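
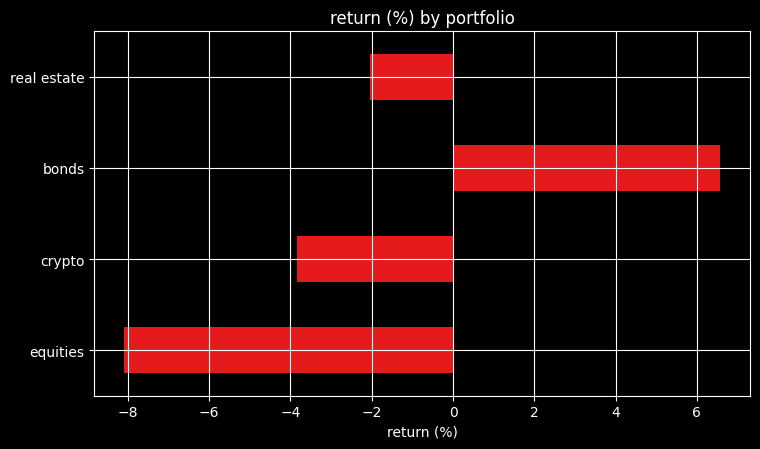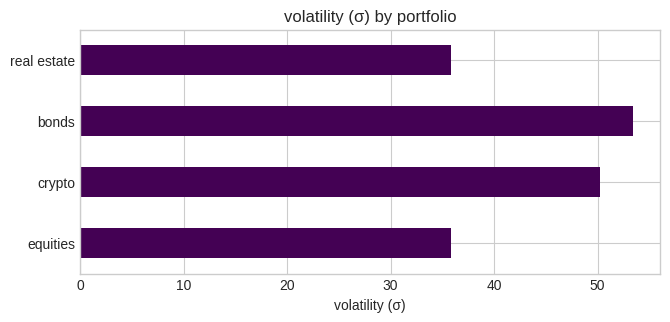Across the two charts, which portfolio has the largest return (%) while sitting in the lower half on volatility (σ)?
Chart 2 median volatility (σ) ≈ 45; below-median portfolios: equities, real estate. Among those, real estate has the highest return (%) (≈ -2).

real estate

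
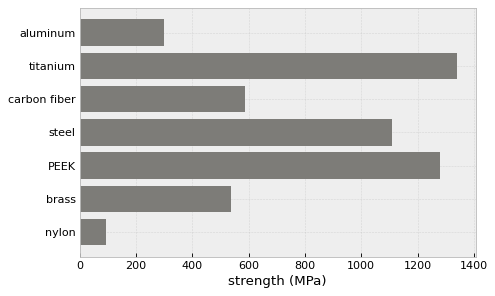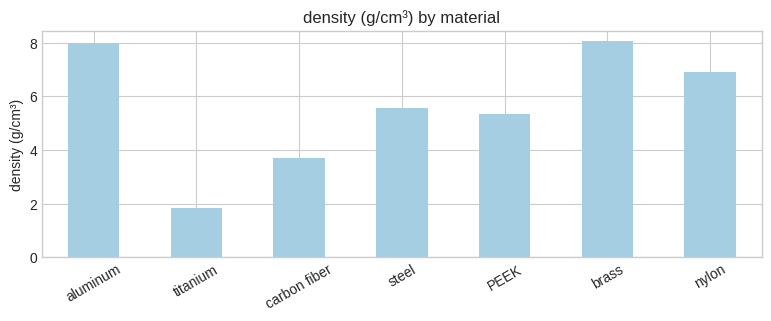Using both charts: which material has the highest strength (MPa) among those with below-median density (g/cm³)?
titanium

Chart 2 median density (g/cm³) ≈ 6; below-median materials: titanium, carbon fiber, PEEK. Among those, titanium has the highest strength (MPa) (≈ 1400).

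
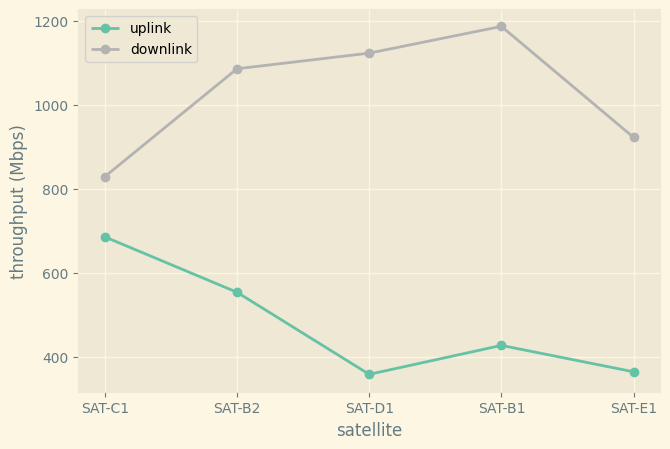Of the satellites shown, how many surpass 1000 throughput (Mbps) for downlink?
3

Above 1000: SAT-B2, SAT-D1, SAT-B1.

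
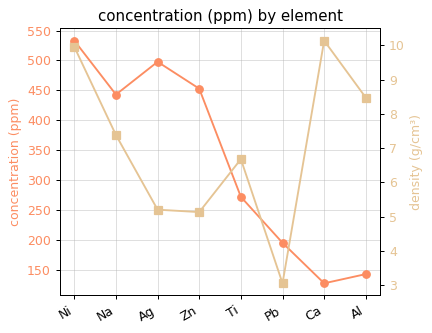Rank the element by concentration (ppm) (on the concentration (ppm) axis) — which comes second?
Ag

Top 3 (on the concentration (ppm) axis): Ni ≈ 550, Ag ≈ 500, Zn ≈ 450.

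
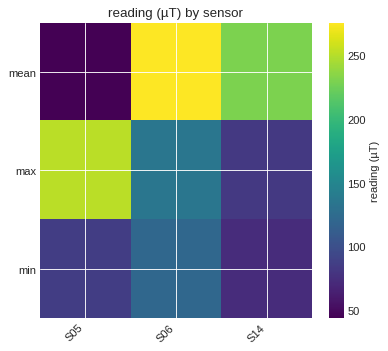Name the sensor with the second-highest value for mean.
Top 3 for mean: S06 ≈ 280, S14 ≈ 220, S05 ≈ 40.

S14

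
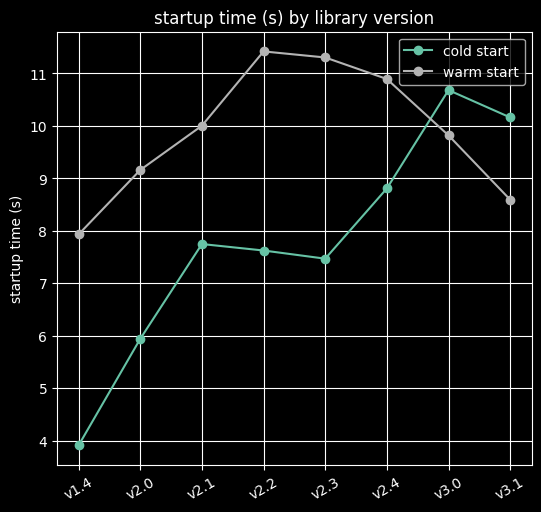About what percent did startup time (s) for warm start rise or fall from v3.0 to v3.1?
v3.0 ≈ 10, v3.1 ≈ 9; (9 − 10) / 10 ≈ -10%.

≈ -10%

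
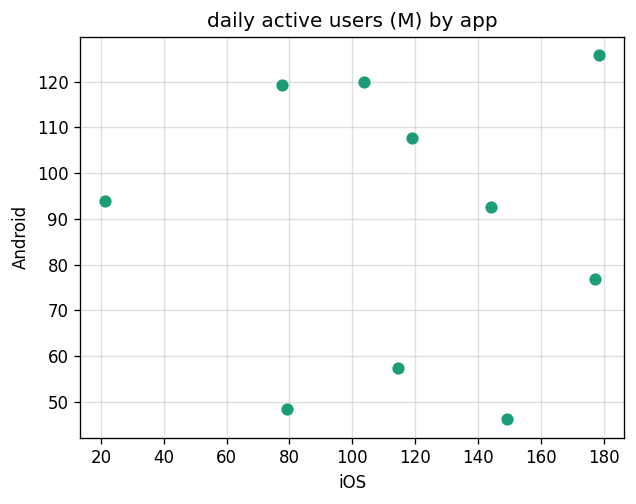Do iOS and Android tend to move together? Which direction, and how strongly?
Points are roughly uncorrelated; weak (|r| ≈ 0.0).

no clear correlation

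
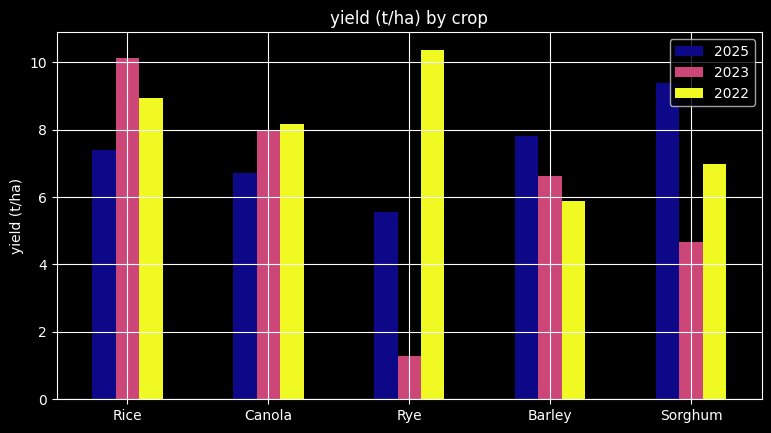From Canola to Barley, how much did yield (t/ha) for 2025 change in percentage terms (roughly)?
≈ +14.3%

Canola ≈ 7, Barley ≈ 8; (8 − 7) / 7 ≈ +14.3%.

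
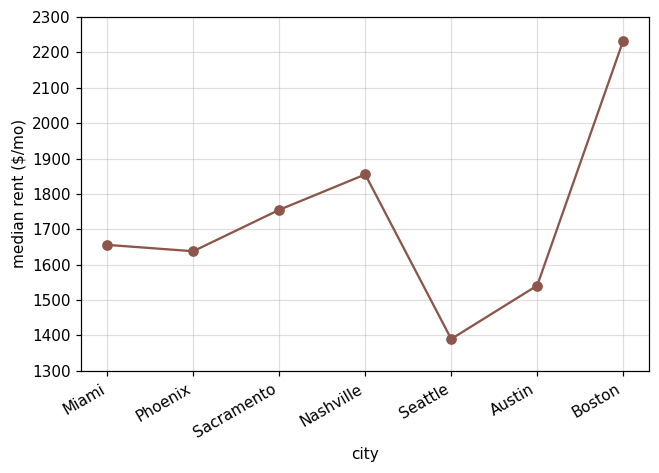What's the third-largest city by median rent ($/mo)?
Top 4: Boston ≈ 2200, Nashville ≈ 1900, Sacramento ≈ 1800, Miami ≈ 1700.

Sacramento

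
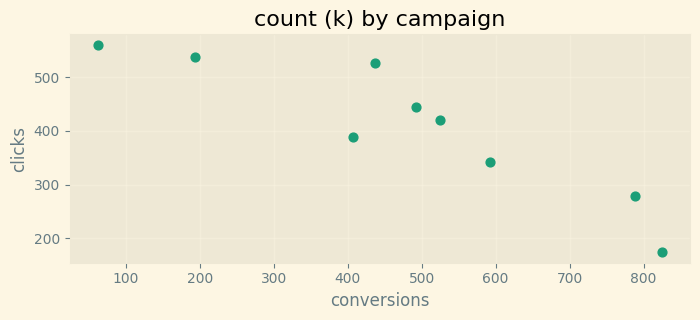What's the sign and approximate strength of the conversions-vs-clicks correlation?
negative, strong

Points are negatively correlated; strong (|r| ≈ 0.9).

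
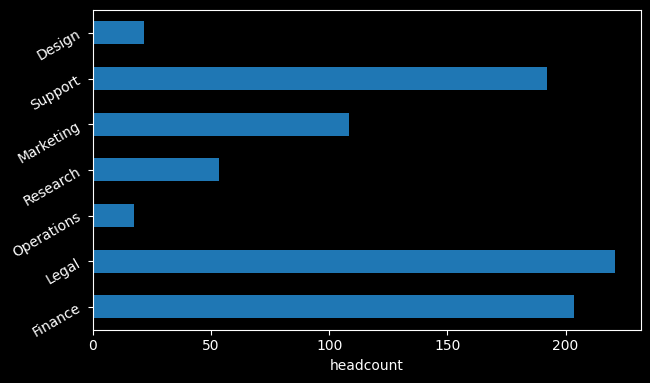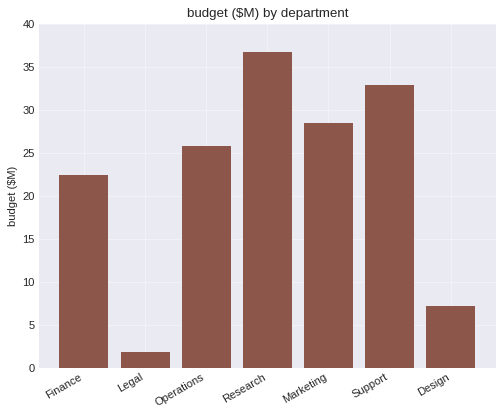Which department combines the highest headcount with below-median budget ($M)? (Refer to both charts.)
Legal

Chart 2 median budget ($M) ≈ 25; below-median departments: Finance, Legal, Design. Among those, Legal has the highest headcount (≈ 225).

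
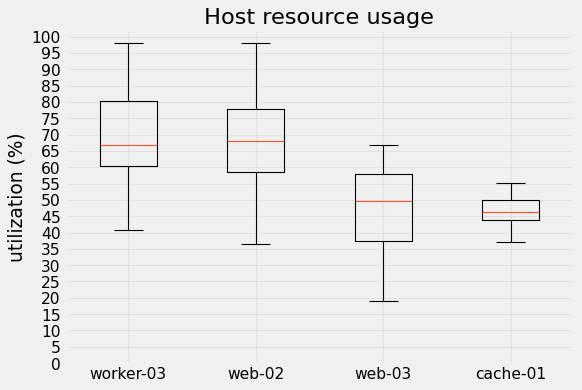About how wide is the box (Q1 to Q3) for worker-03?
≈ 20

Q3 ≈ 80, Q1 ≈ 60; IQR ≈ 20.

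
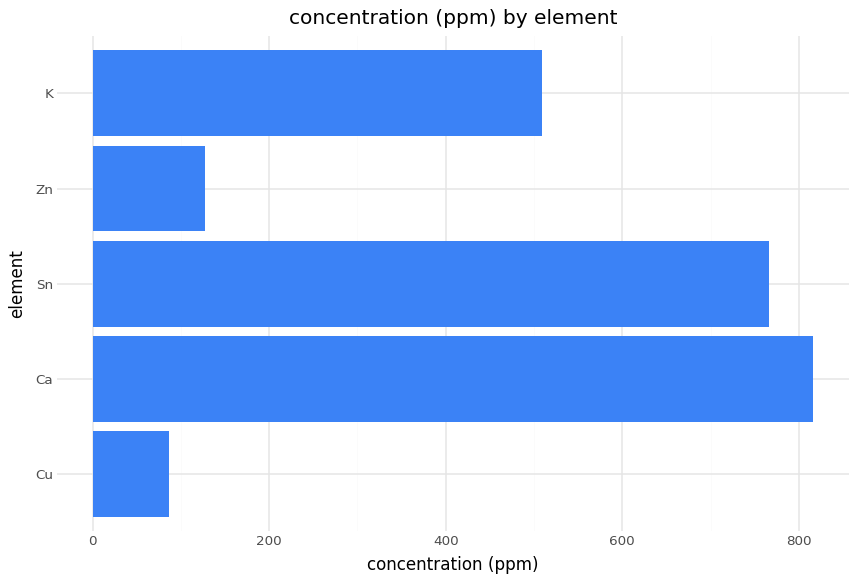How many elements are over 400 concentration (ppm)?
Above 400: Ca, Sn, K.

3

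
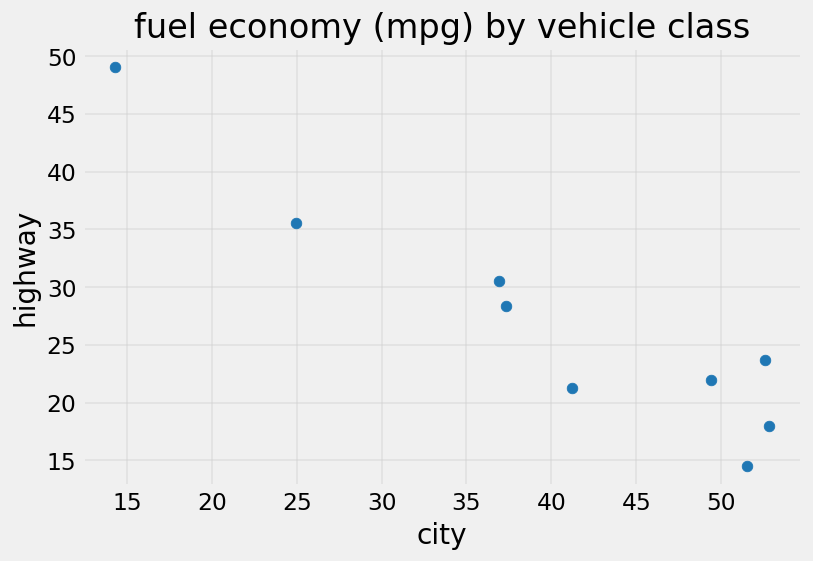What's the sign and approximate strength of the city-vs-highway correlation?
negative, strong

Points are negatively correlated; strong (|r| ≈ 0.9).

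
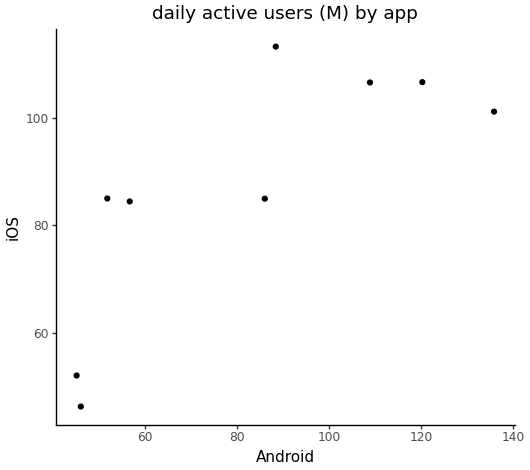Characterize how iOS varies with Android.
positive, strong

Points are positively correlated; strong (|r| ≈ 0.8).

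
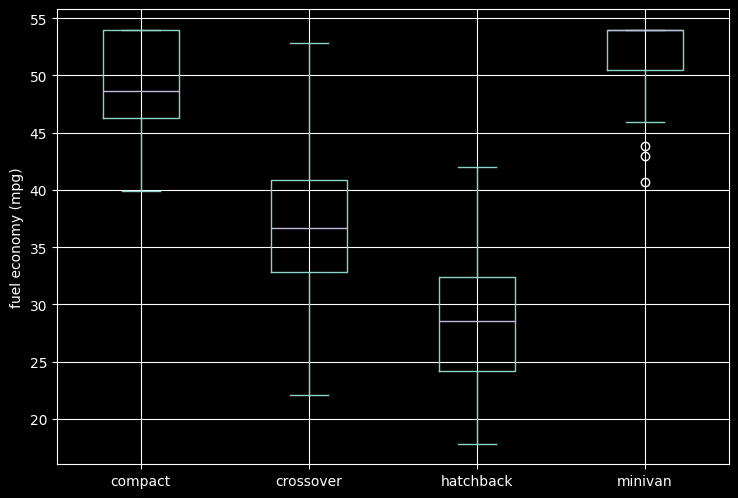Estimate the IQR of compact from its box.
≈ 8

Q3 ≈ 54, Q1 ≈ 46; IQR ≈ 8.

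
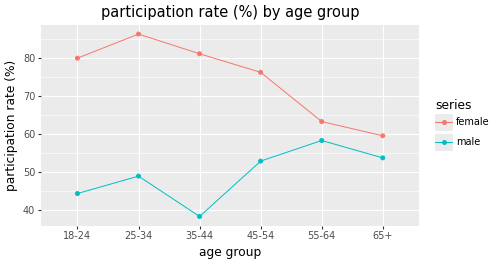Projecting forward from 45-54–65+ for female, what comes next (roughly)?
Last three: 75, 65, 60 → slope ≈ -7.5/step → next ≈ 52.5.

≈ 52.5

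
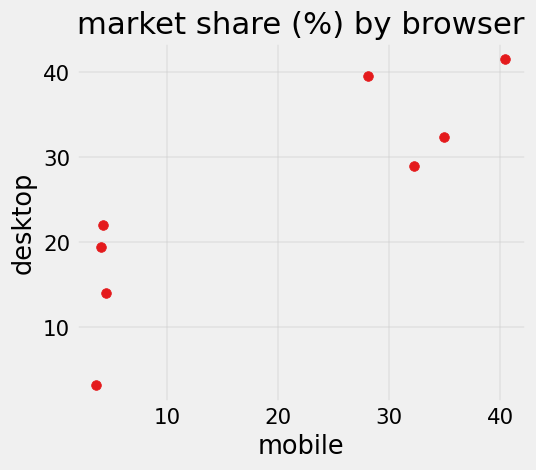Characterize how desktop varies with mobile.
Points are positively correlated; strong (|r| ≈ 0.9).

positive, strong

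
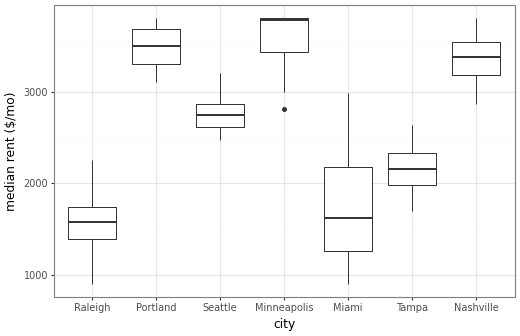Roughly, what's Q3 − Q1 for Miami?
≈ 1000

Q3 ≈ 2200, Q1 ≈ 1200; IQR ≈ 1000.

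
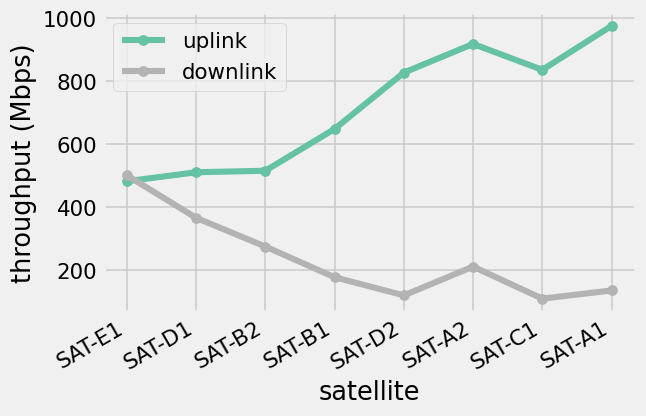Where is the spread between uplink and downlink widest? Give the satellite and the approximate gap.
SAT-A1: uplink ≈ 1000, downlink ≈ 100 → gap ≈ 900. Next-largest (SAT-C1) is only ≈ 700.

SAT-A1, ≈ 900 Mbps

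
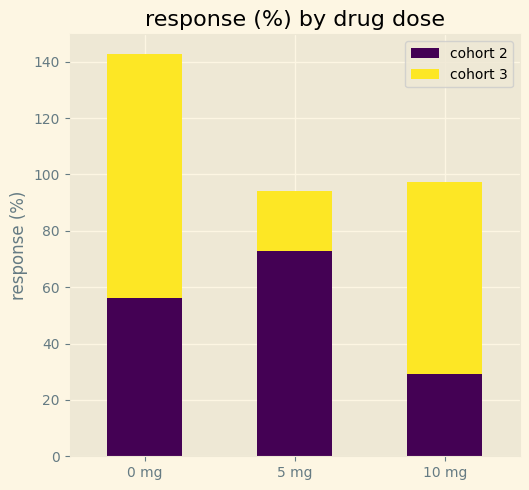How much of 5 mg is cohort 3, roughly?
≈ 20

cohort 3 top ≈ 100, bottom ≈ 80; segment ≈ 20.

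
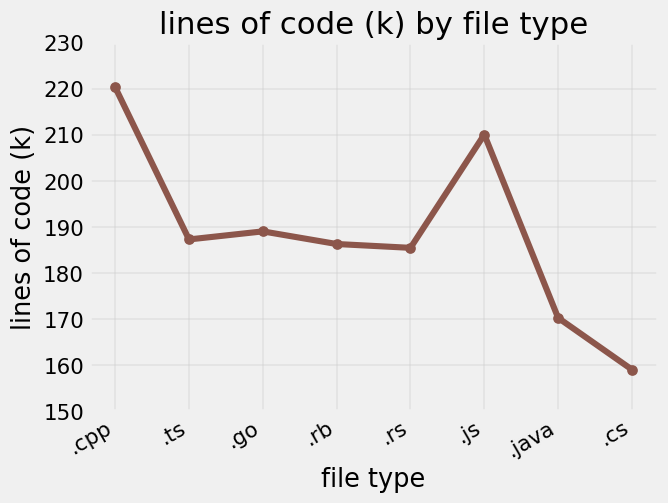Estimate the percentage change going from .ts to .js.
.ts ≈ 190, .js ≈ 210; (210 − 190) / 190 ≈ +10.5%.

≈ +10.5%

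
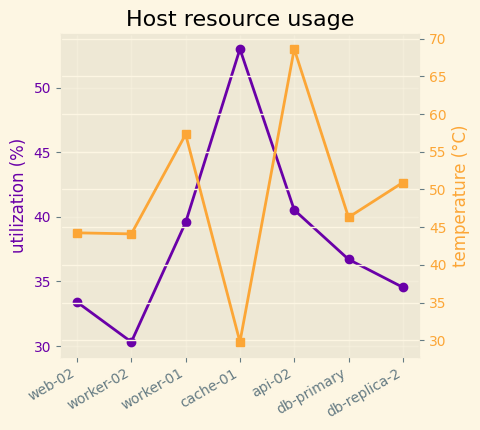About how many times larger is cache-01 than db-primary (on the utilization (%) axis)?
cache-01 ≈ 52, db-primary ≈ 36; 52/36 ≈ 1.44.

≈ 1.44×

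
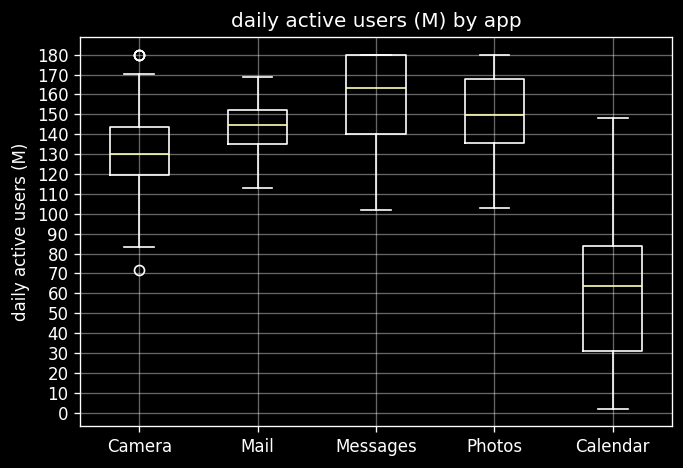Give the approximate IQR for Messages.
Q3 ≈ 180, Q1 ≈ 140; IQR ≈ 40.

≈ 40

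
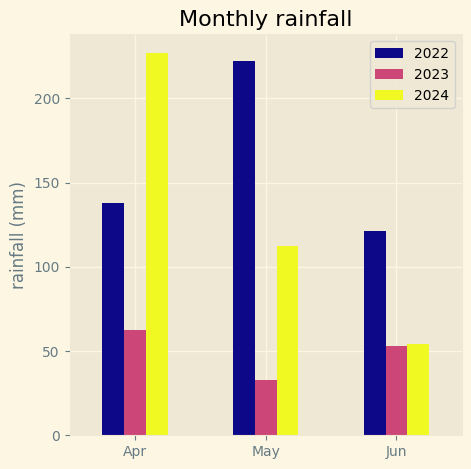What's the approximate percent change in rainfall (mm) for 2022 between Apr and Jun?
≈ -14.3%

Apr ≈ 140, Jun ≈ 120; (120 − 140) / 140 ≈ -14.3%.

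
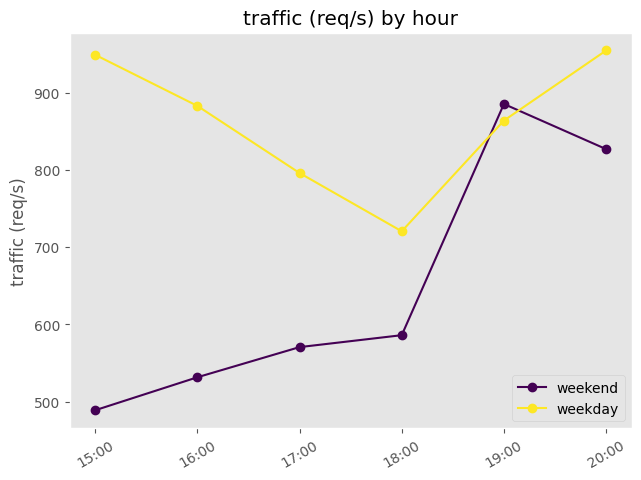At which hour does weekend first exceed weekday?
19:00

18:00: weekend ≈ 600 vs weekday ≈ 700 (not yet); 19:00: weekend ≈ 900 vs weekday ≈ 850 (first crossover).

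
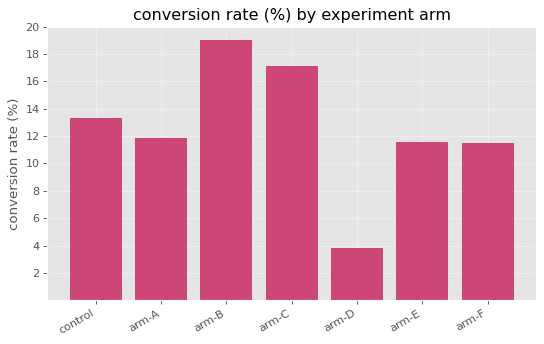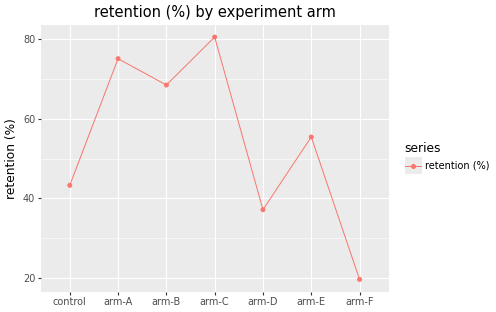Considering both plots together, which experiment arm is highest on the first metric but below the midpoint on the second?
Chart 2 median retention (%) ≈ 60; below-median experiment arms: control, arm-D, arm-F. Among those, control has the highest conversion rate (%) (≈ 14).

control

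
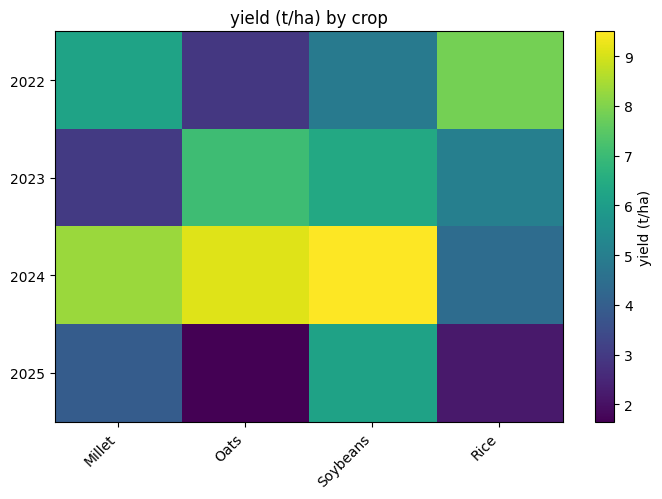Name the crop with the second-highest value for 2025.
Top 3 for 2025: Soybeans ≈ 6, Millet ≈ 4, Rice ≈ 2.

Millet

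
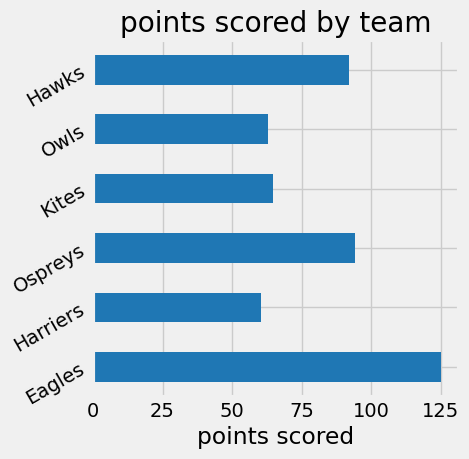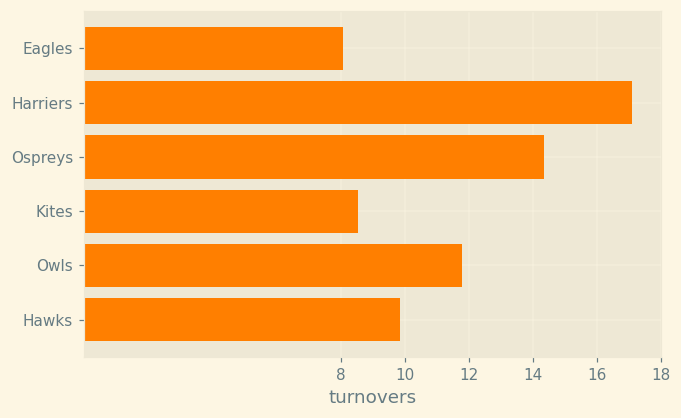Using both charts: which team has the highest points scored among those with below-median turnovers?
Eagles

Chart 2 median turnovers ≈ 10; below-median teams: Eagles, Kites, Hawks. Among those, Eagles has the highest points scored (≈ 120).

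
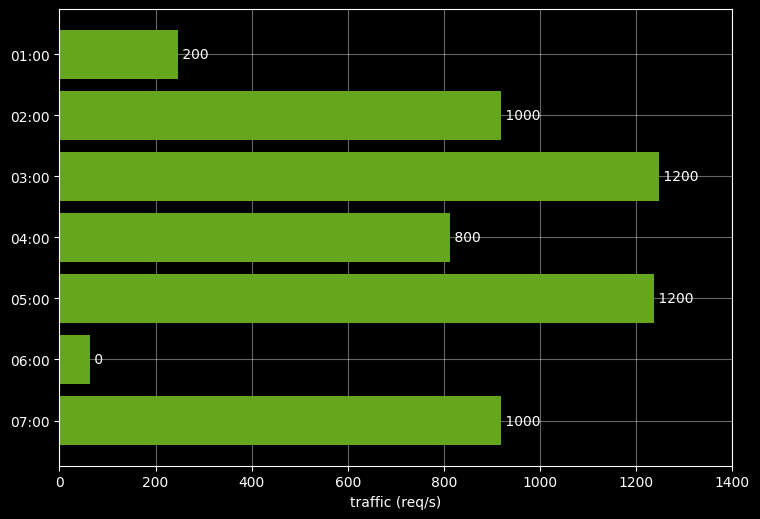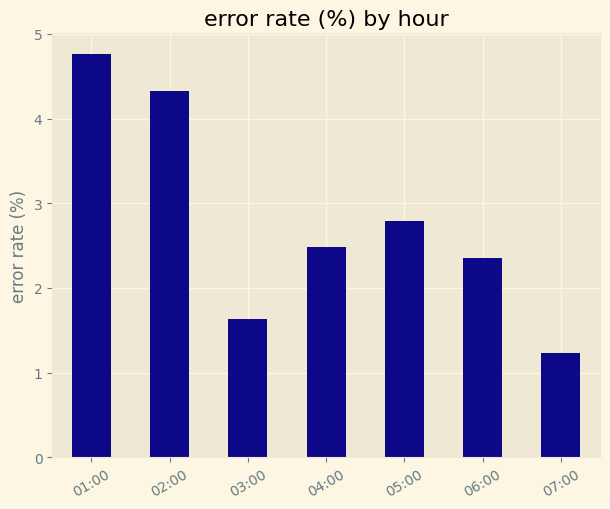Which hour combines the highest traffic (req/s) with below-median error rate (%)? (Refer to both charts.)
Chart 2 median error rate (%) ≈ 2.5; below-median hours: 03:00, 06:00, 07:00. Among those, 03:00 has the highest traffic (req/s) (≈ 1200).

03:00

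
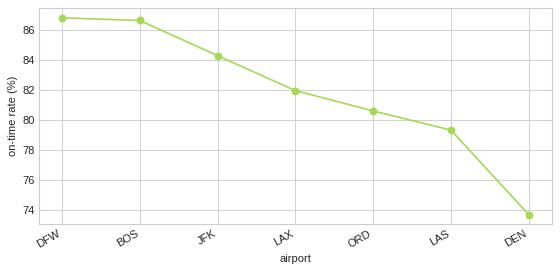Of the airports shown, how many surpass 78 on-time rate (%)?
6

Above 78: DFW, BOS, JFK, LAX, ORD, LAS.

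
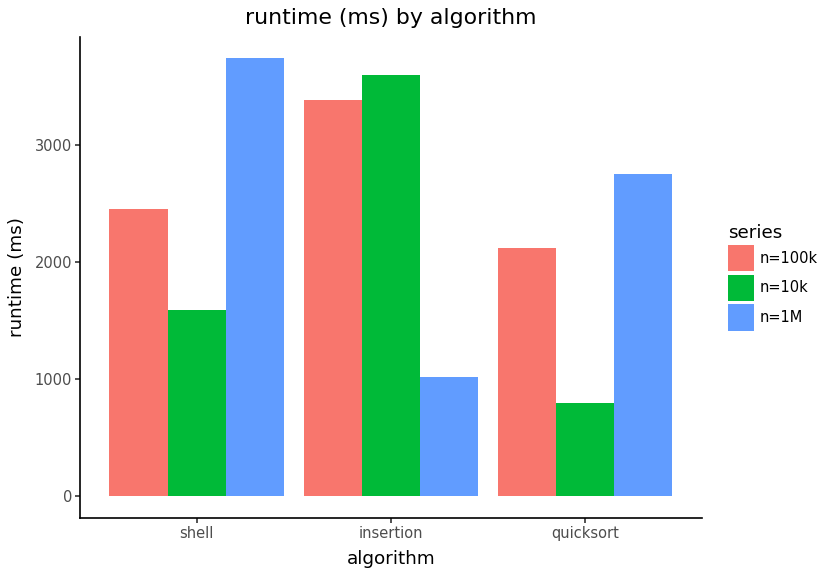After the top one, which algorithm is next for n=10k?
Top 3 for n=10k: insertion ≈ 3500, shell ≈ 1500, quicksort ≈ 1000.

shell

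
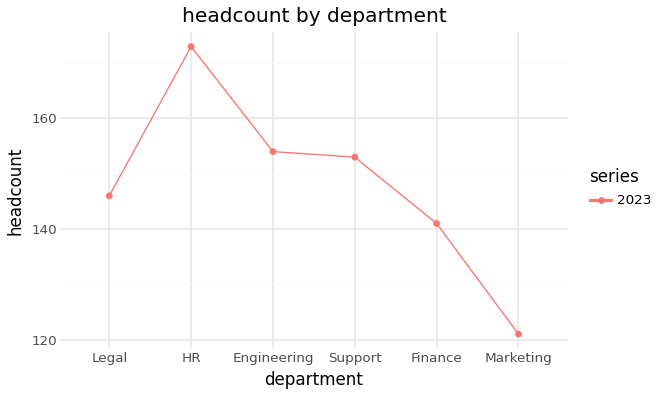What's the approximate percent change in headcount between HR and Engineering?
HR ≈ 175, Engineering ≈ 155; (155 − 175) / 175 ≈ -11.4%.

≈ -11.4%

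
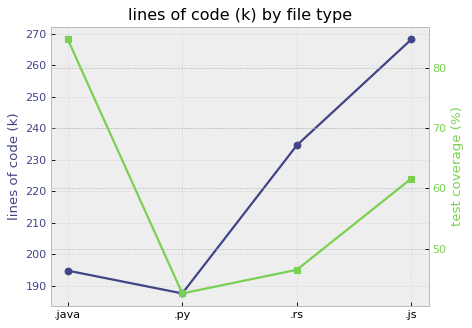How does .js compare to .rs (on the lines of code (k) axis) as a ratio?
≈ 1.17×

.js ≈ 270, .rs ≈ 230; 270/230 ≈ 1.17.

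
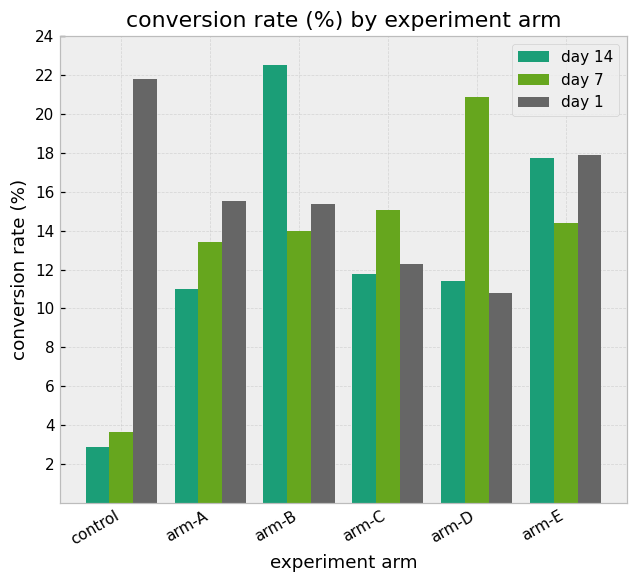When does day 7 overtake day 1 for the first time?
arm-B: day 7 ≈ 14 vs day 1 ≈ 16 (not yet); arm-C: day 7 ≈ 16 vs day 1 ≈ 12 (first crossover).

arm-C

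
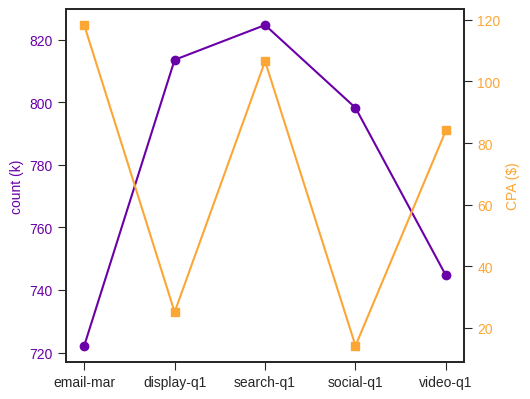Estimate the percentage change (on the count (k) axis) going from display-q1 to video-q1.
display-q1 ≈ 810, video-q1 ≈ 740; (740 − 810) / 810 ≈ -8.6%.

≈ -8.6%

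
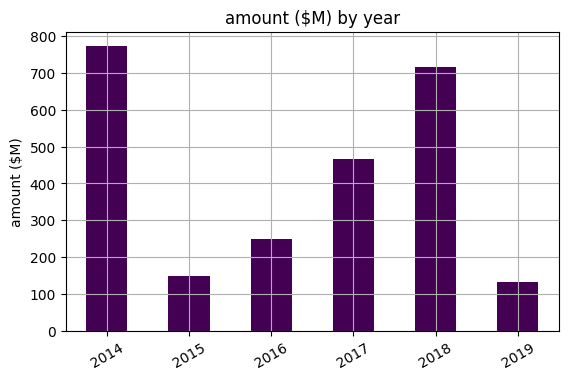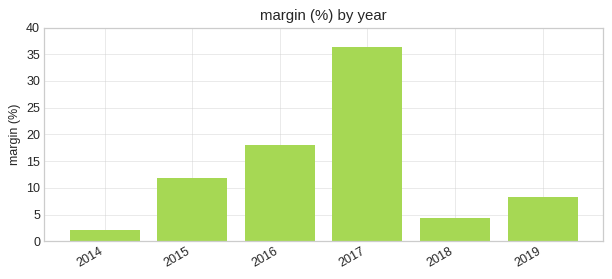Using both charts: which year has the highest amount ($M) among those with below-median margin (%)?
2014

Chart 2 median margin (%) ≈ 10; below-median years: 2014, 2018, 2019. Among those, 2014 has the highest amount ($M) (≈ 800).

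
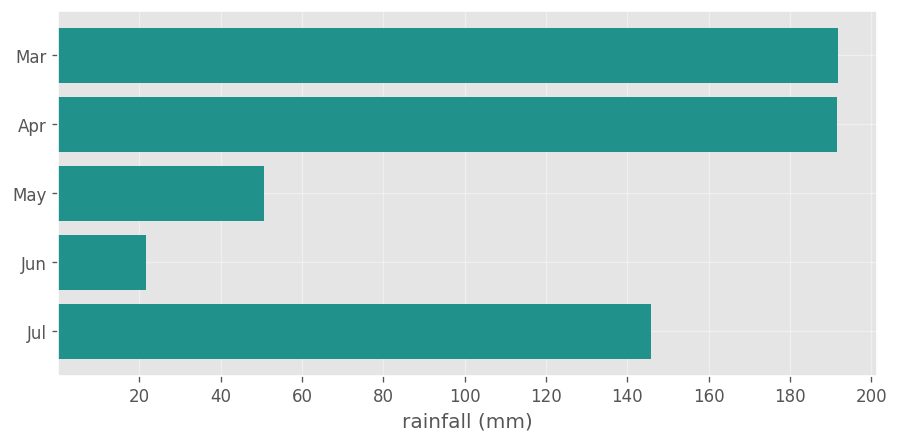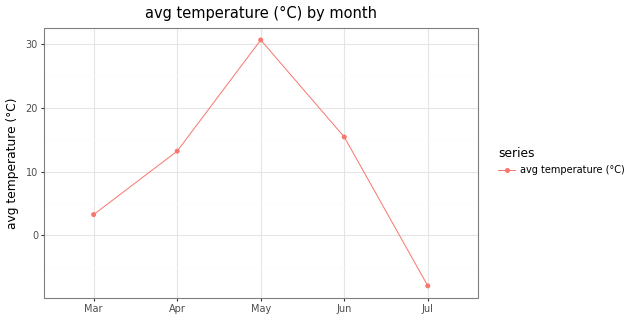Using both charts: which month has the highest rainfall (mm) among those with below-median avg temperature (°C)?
Mar

Chart 2 median avg temperature (°C) ≈ 15; below-median months: Mar, Jul. Among those, Mar has the highest rainfall (mm) (≈ 200).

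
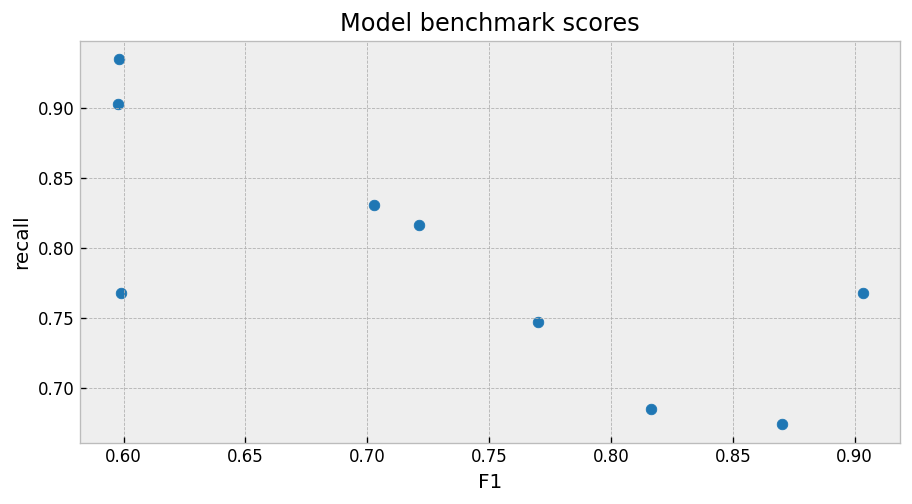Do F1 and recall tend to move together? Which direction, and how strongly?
negative, strong

Points are negatively correlated; strong (|r| ≈ 0.8).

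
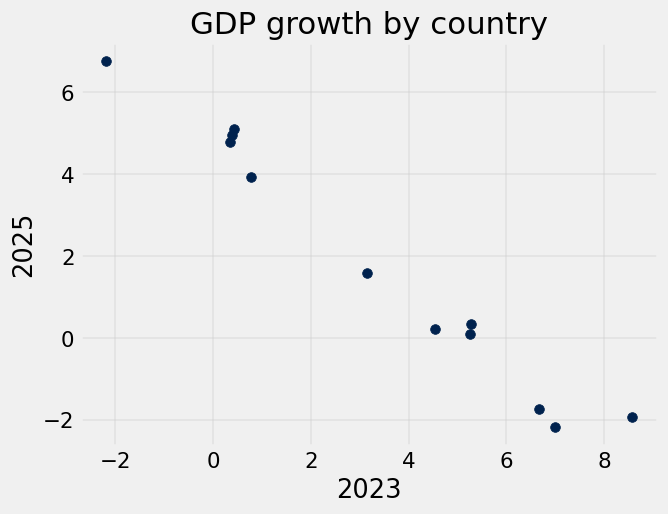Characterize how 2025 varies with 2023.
Points are negatively correlated; strong (|r| ≈ 1.0).

negative, strong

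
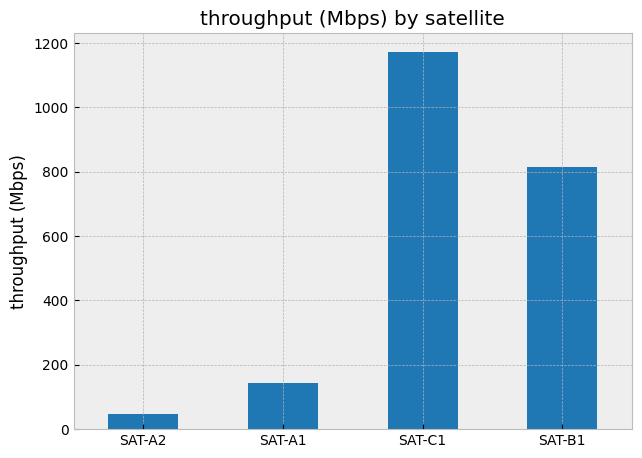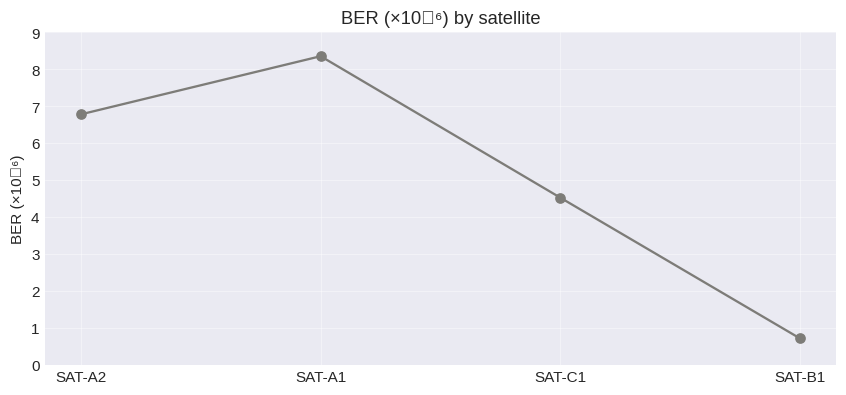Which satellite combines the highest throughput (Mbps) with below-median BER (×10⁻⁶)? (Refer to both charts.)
SAT-C1

Chart 2 median BER (×10⁻⁶) ≈ 6; below-median satellites: SAT-C1, SAT-B1. Among those, SAT-C1 has the highest throughput (Mbps) (≈ 1200).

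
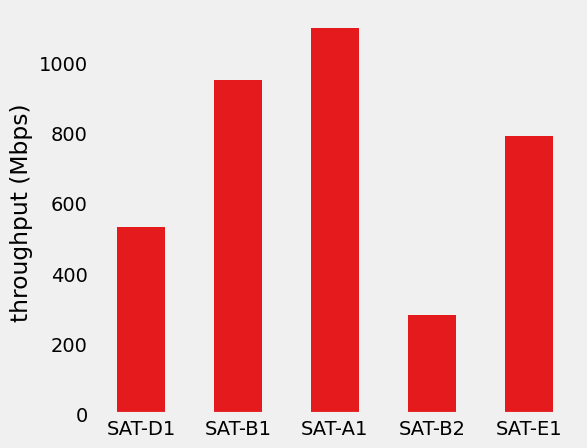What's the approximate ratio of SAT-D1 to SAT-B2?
≈ 1.67×

SAT-D1 ≈ 500, SAT-B2 ≈ 300; 500/300 ≈ 1.67.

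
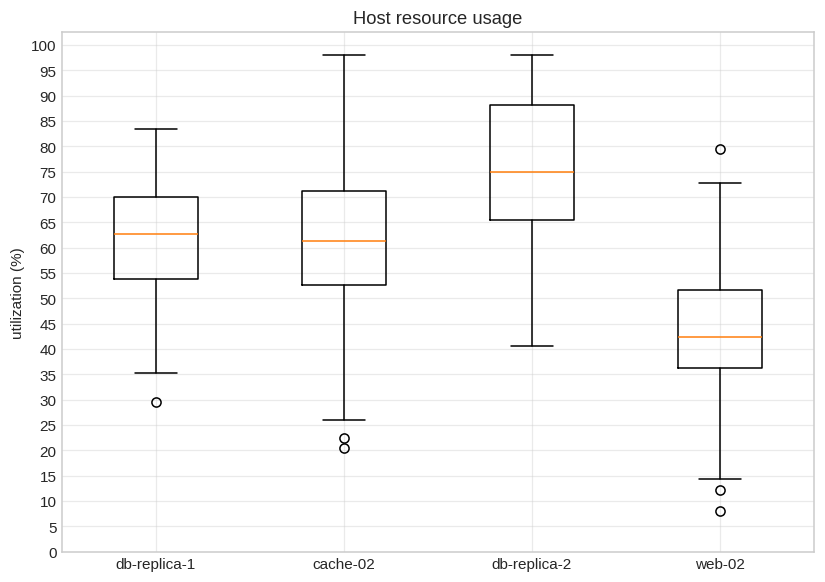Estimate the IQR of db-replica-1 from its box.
Q3 ≈ 70, Q1 ≈ 55; IQR ≈ 15.

≈ 15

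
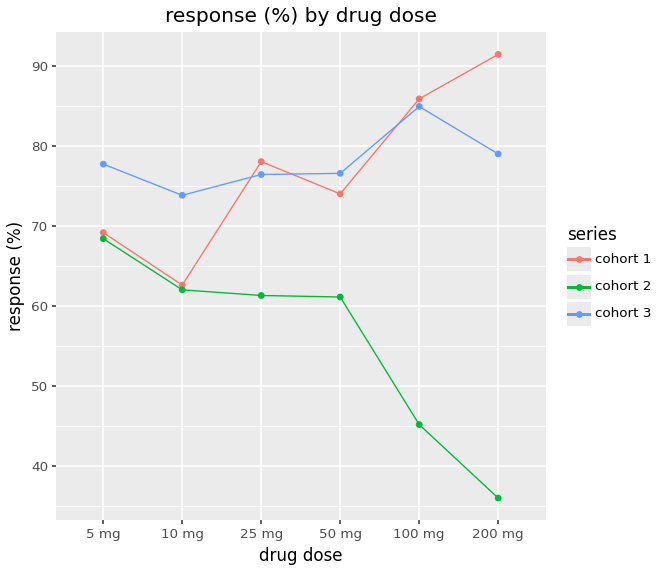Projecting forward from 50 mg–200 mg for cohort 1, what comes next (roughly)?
≈ 97.5

Last three: 75, 85, 90 → slope ≈ 7.5/step → next ≈ 97.5.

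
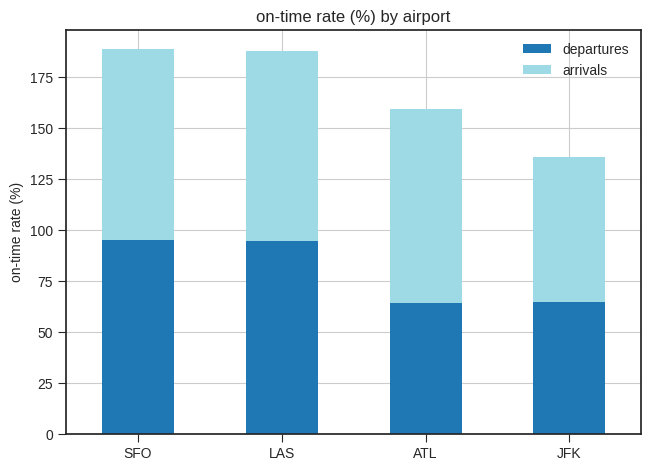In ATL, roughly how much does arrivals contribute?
arrivals top ≈ 160, bottom ≈ 60; segment ≈ 100.

≈ 100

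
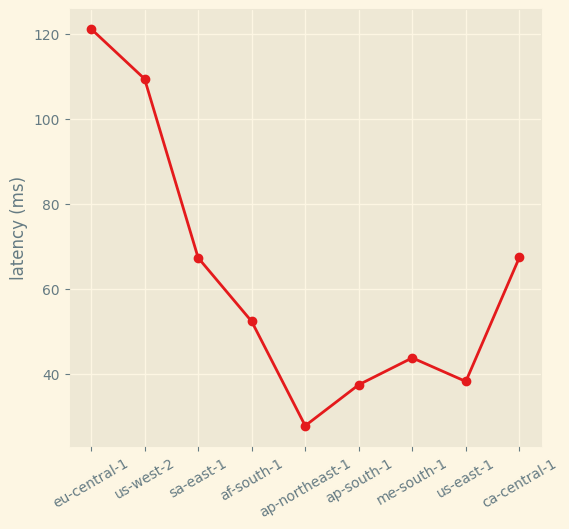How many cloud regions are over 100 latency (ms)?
Above 100: eu-central-1, us-west-2.

2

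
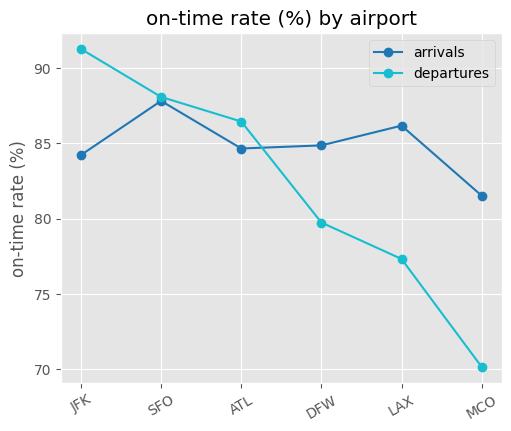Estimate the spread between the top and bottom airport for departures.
Max JFK ≈ 92, min MCO ≈ 70; range ≈ 22.

≈ 22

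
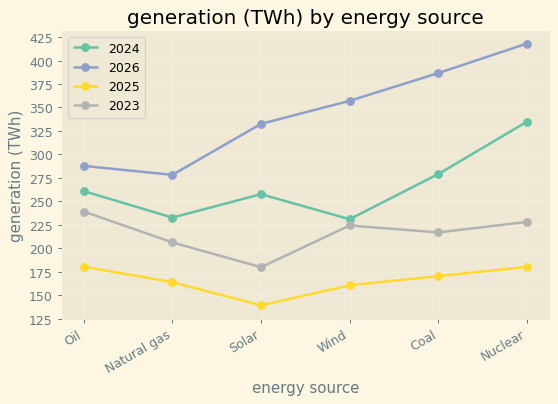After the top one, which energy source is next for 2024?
Coal

Top 3 for 2024: Nuclear ≈ 325, Coal ≈ 275, Oil ≈ 250.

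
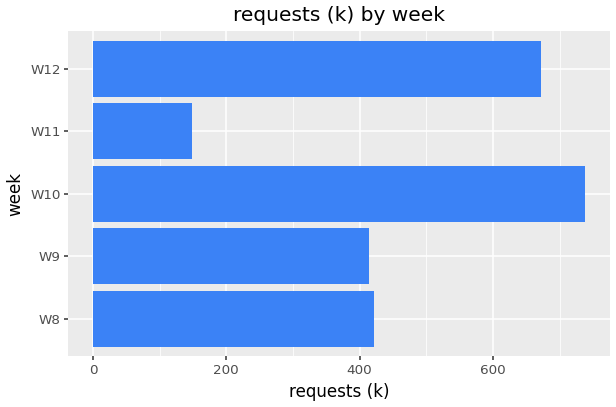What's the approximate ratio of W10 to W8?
W10 ≈ 700, W8 ≈ 400; 700/400 ≈ 1.75.

≈ 1.75×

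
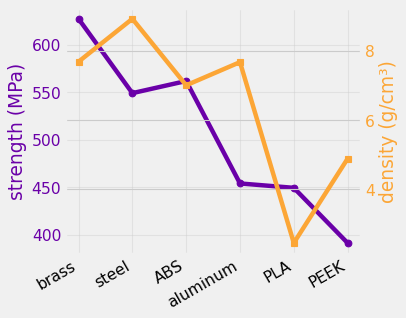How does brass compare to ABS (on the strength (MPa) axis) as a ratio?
brass ≈ 620, ABS ≈ 560; 620/560 ≈ 1.11.

≈ 1.11×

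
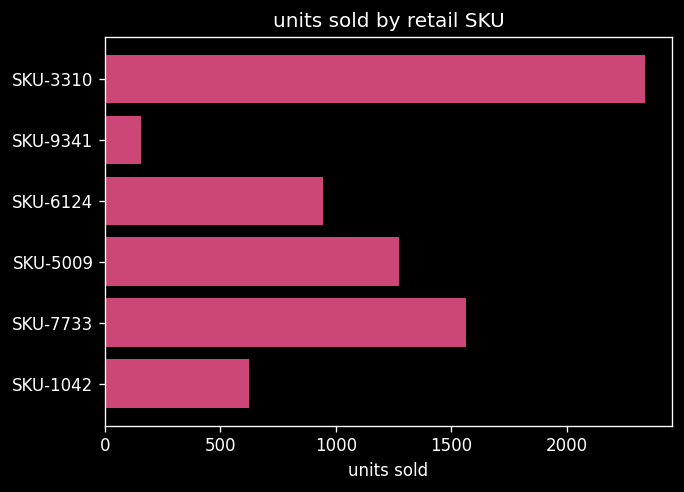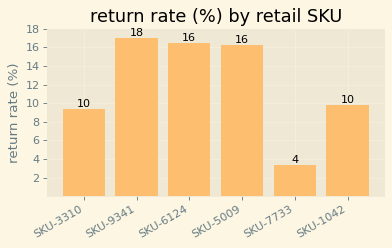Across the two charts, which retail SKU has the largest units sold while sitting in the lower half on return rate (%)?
SKU-3310

Chart 2 median return rate (%) ≈ 14; below-median retail SKUs: SKU-3310, SKU-7733, SKU-1042. Among those, SKU-3310 has the highest units sold (≈ 2500).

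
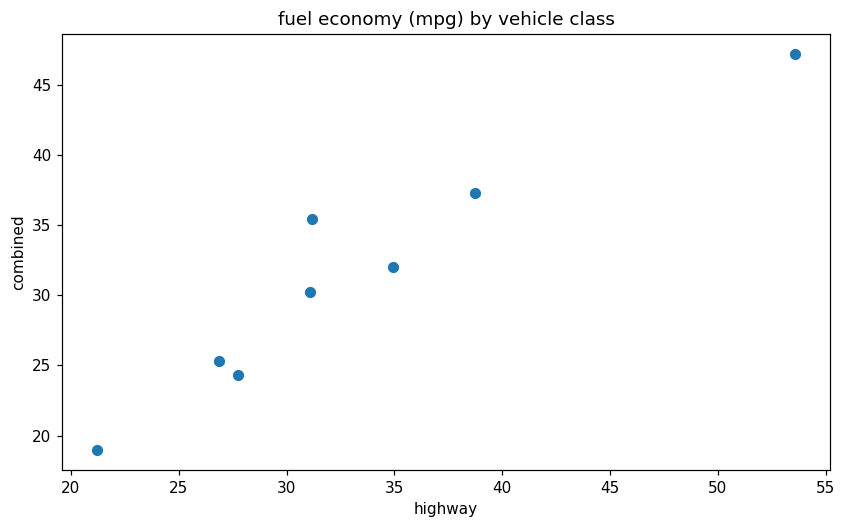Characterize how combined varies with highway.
positive, strong

Points are positively correlated; strong (|r| ≈ 1.0).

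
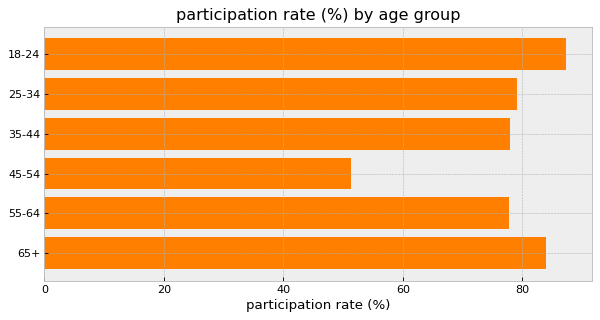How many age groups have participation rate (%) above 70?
5

Above 70: 18-24, 25-34, 35-44, 55-64, 65+.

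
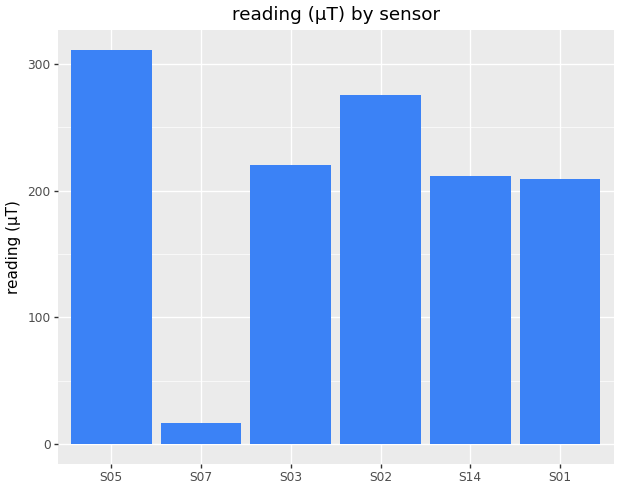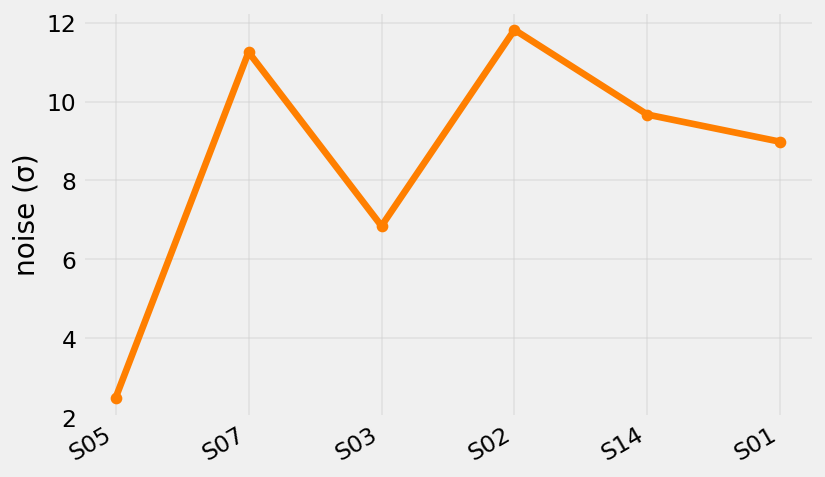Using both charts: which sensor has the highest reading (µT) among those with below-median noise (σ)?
Chart 2 median noise (σ) ≈ 10; below-median sensors: S05, S03, S01. Among those, S05 has the highest reading (µT) (≈ 300).

S05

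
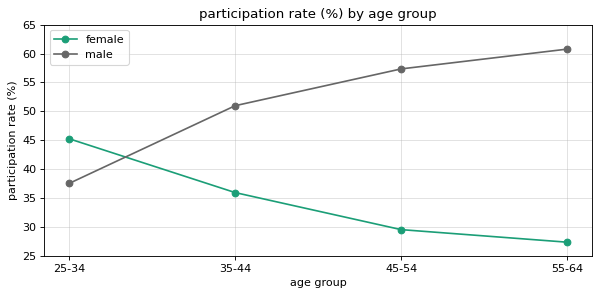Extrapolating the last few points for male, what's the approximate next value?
≈ 65

Last three: 50, 55, 60 → slope ≈ 5/step → next ≈ 65.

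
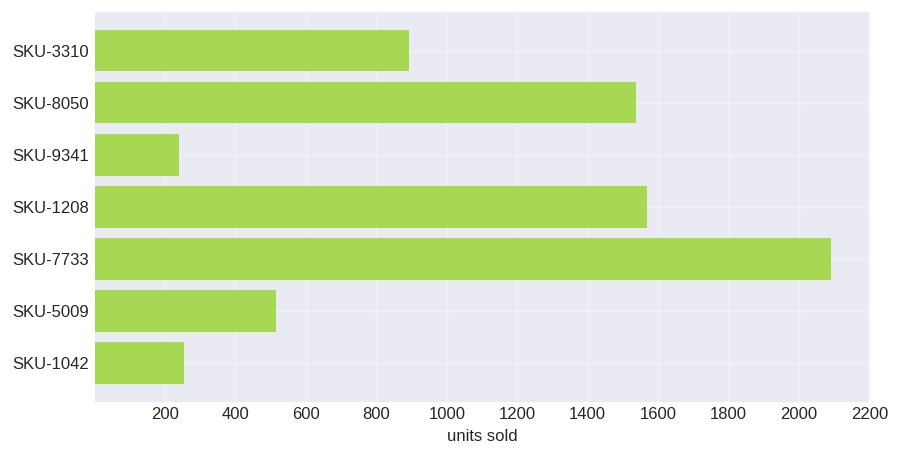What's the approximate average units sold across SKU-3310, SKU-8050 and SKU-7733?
(800 + 1600 + 2000) / 3 ≈ 1467.

≈ 1467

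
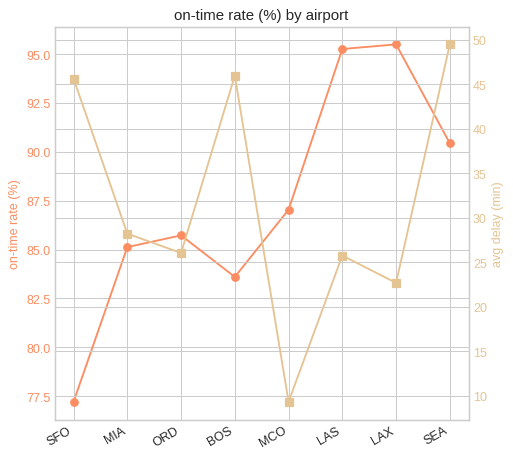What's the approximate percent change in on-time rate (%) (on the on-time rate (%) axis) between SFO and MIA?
≈ +10.3%

SFO ≈ 78, MIA ≈ 86; (86 − 78) / 78 ≈ +10.3%.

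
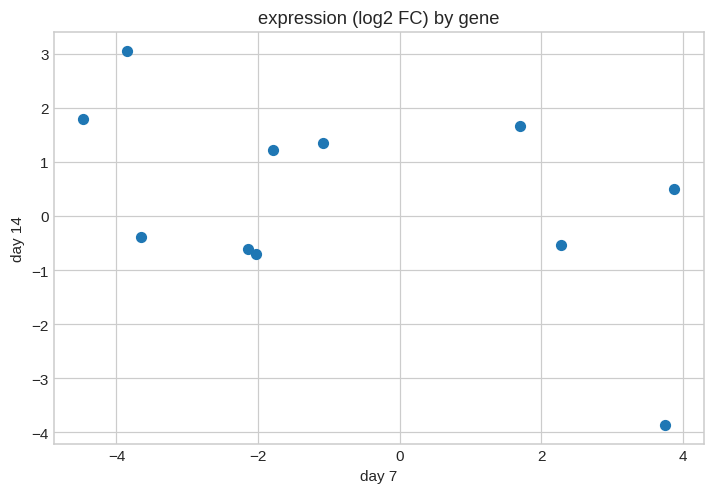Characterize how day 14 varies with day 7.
Points are negatively correlated; moderate (|r| ≈ 0.5).

negative, moderate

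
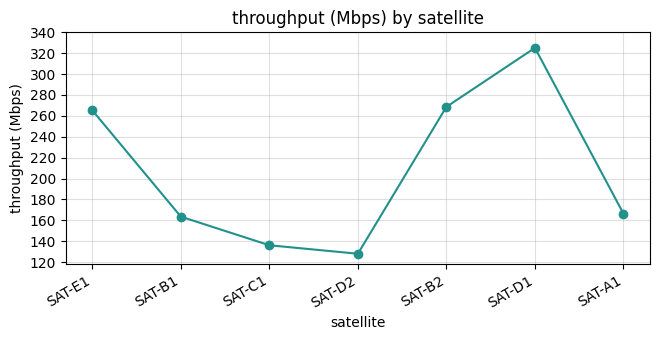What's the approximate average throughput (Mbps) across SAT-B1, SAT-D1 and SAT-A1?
≈ 213

(160 + 320 + 160) / 3 ≈ 213.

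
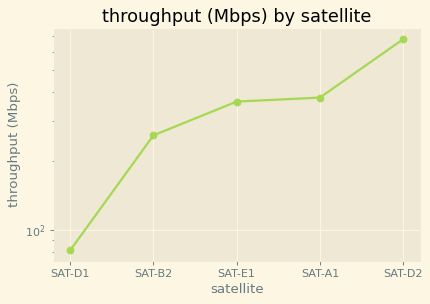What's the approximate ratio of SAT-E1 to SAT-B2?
SAT-E1 ≈ 350, SAT-B2 ≈ 250; 350/250 ≈ 1.4.

≈ 1.4×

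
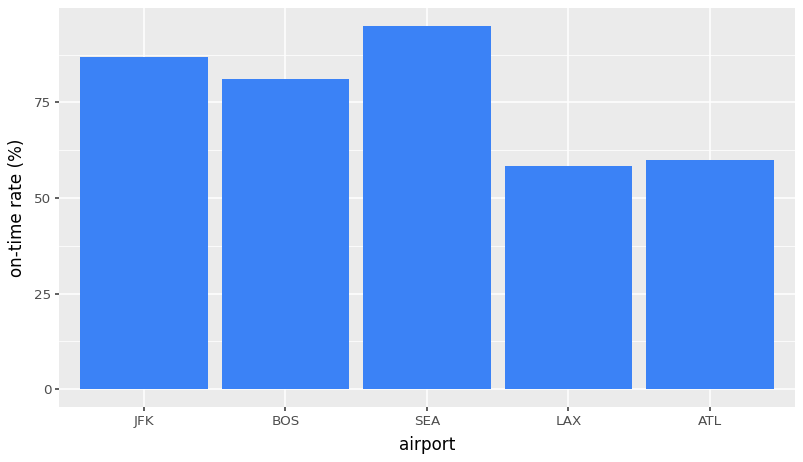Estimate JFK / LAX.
≈ 1.5×

JFK ≈ 90, LAX ≈ 60; 90/60 ≈ 1.5.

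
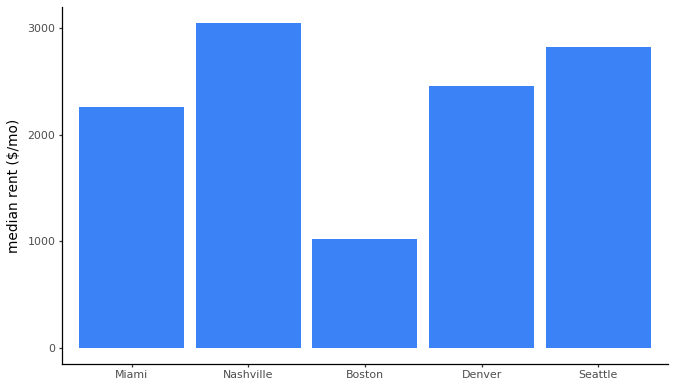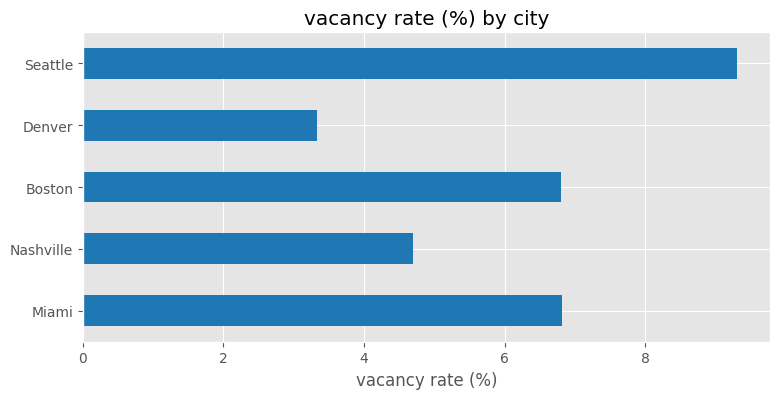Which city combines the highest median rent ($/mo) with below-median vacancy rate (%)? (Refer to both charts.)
Nashville

Chart 2 median vacancy rate (%) ≈ 7; below-median cities: Nashville, Denver. Among those, Nashville has the highest median rent ($/mo) (≈ 3000).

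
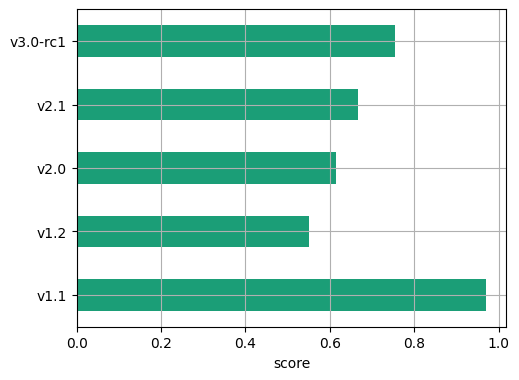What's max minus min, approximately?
Max v1.1 ≈ 1.0, min v1.2 ≈ 0.6; range ≈ 0.4.

≈ 0.4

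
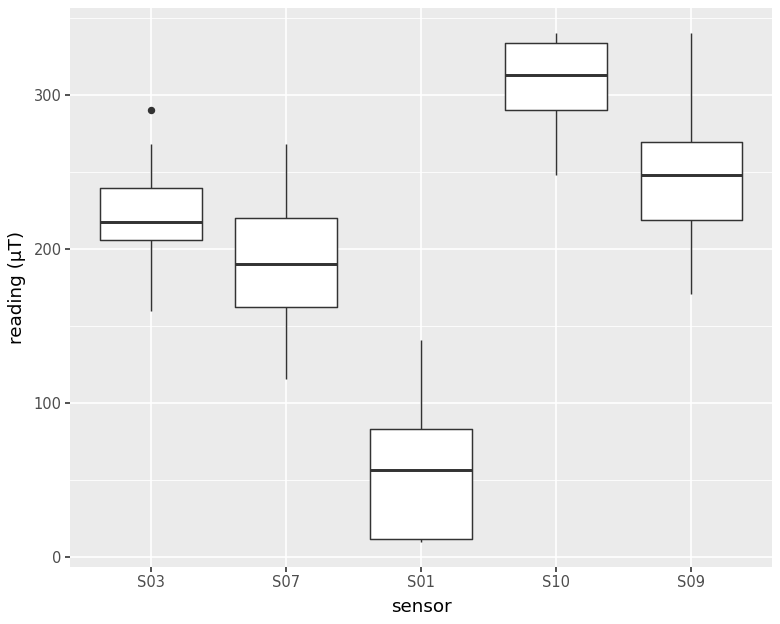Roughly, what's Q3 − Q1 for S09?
≈ 50

Q3 ≈ 275, Q1 ≈ 225; IQR ≈ 50.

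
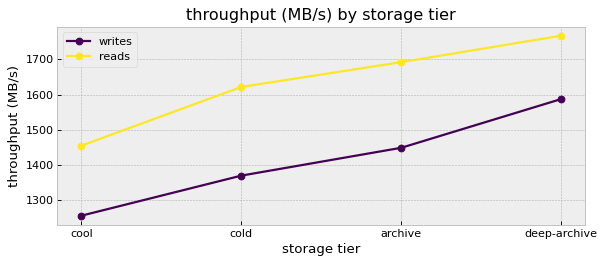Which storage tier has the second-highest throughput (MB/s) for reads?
Top 3 for reads: deep-archive ≈ 1750, archive ≈ 1700, cold ≈ 1600.

archive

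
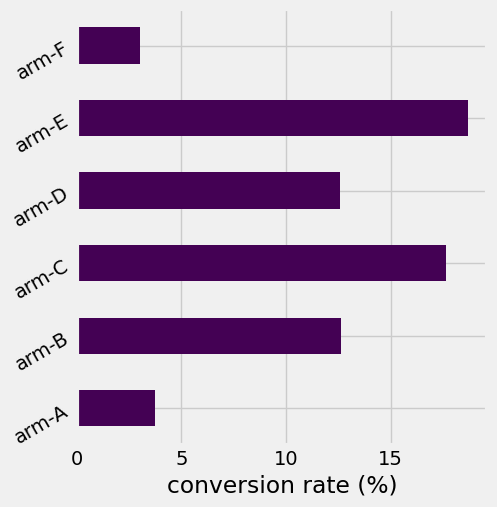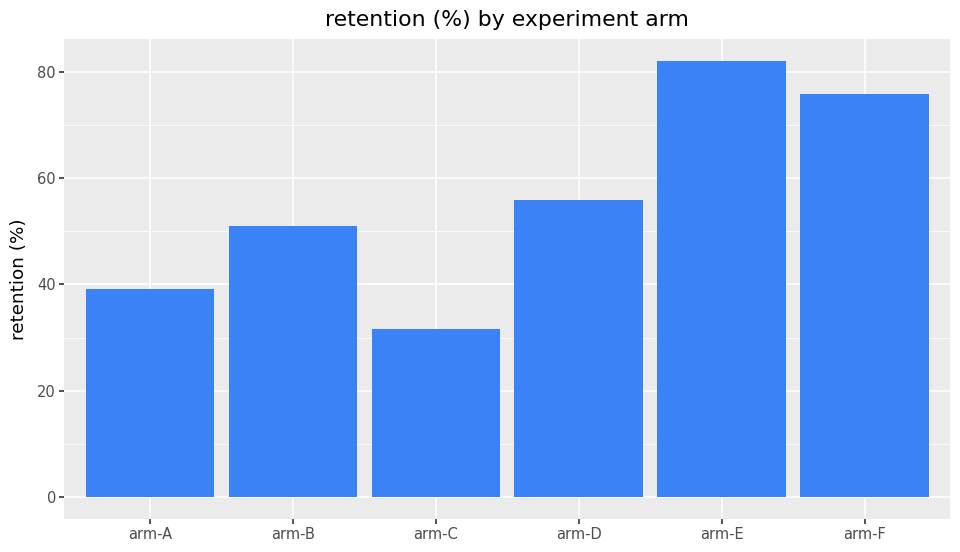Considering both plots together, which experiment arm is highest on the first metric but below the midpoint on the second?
Chart 2 median retention (%) ≈ 50; below-median experiment arms: arm-A, arm-B, arm-C. Among those, arm-C has the highest conversion rate (%) (≈ 18).

arm-C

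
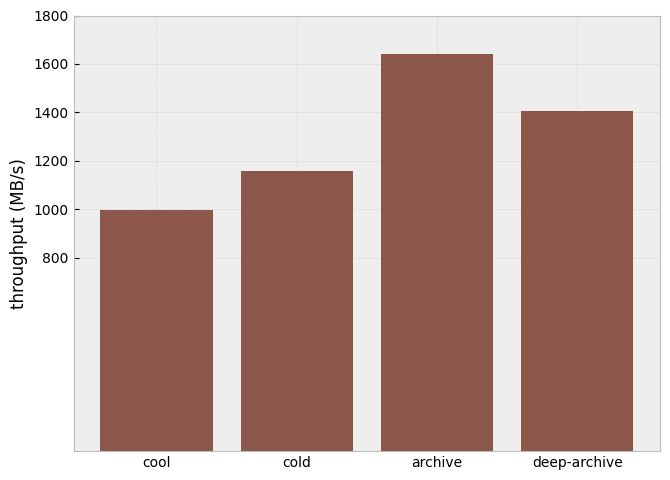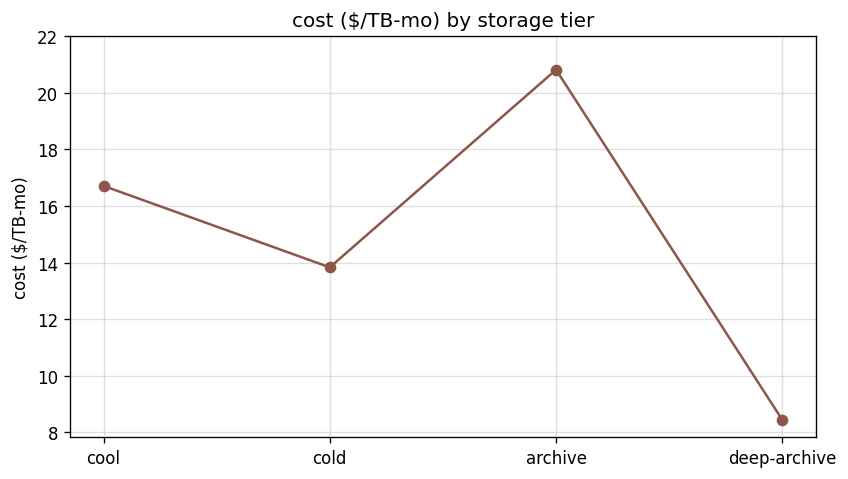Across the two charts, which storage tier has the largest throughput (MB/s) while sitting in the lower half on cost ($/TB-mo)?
Chart 2 median cost ($/TB-mo) ≈ 16; below-median storage tiers: cold, deep-archive. Among those, deep-archive has the highest throughput (MB/s) (≈ 1400).

deep-archive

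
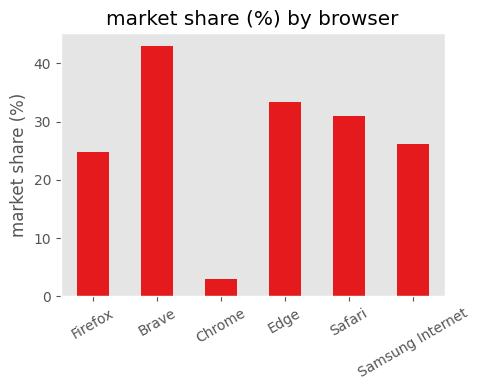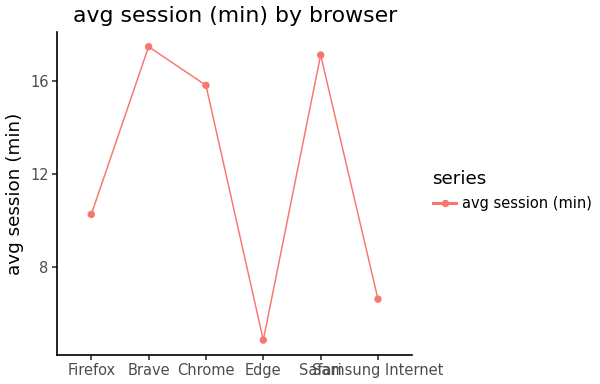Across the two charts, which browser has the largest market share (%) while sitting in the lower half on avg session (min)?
Chart 2 median avg session (min) ≈ 14; below-median browsers: Firefox, Edge, Samsung Internet. Among those, Edge has the highest market share (%) (≈ 35).

Edge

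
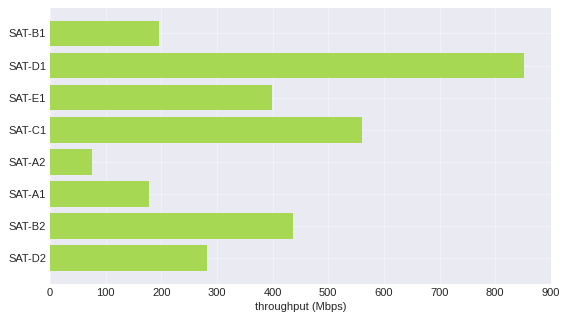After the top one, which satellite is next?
SAT-C1

Top 3: SAT-D1 ≈ 900, SAT-C1 ≈ 600, SAT-B2 ≈ 400.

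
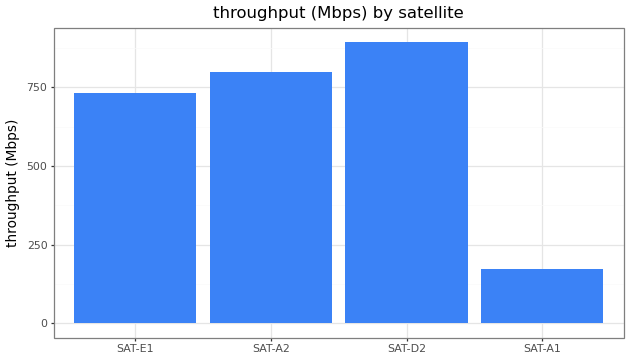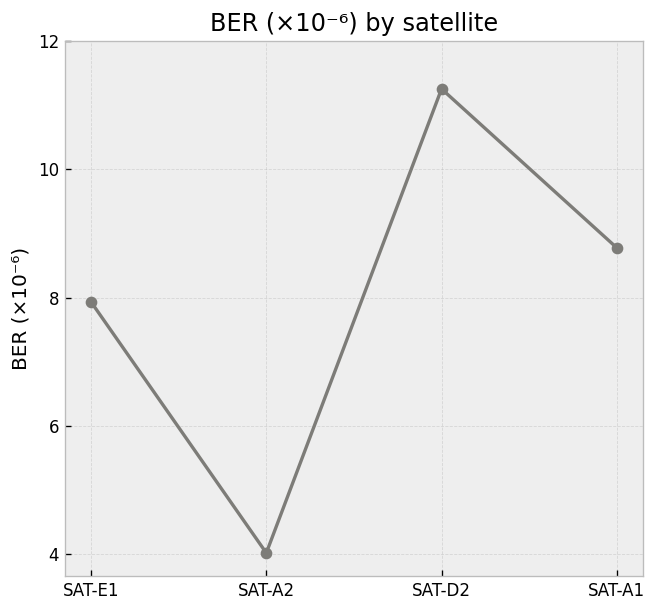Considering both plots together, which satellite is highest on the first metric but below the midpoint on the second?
SAT-A2

Chart 2 median BER (×10⁻⁶) ≈ 8; below-median satellites: SAT-E1, SAT-A2. Among those, SAT-A2 has the highest throughput (Mbps) (≈ 800).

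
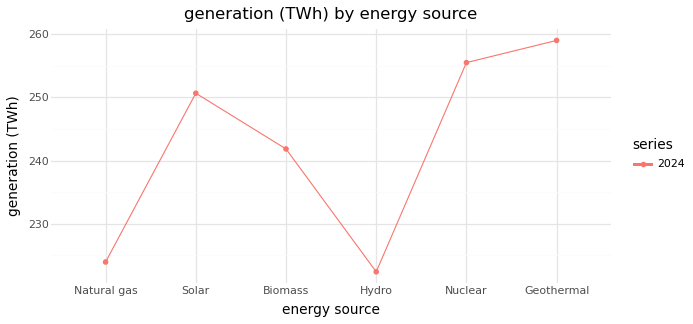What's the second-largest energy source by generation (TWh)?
Top 3: Geothermal ≈ 260, Nuclear ≈ 255, Solar ≈ 250.

Nuclear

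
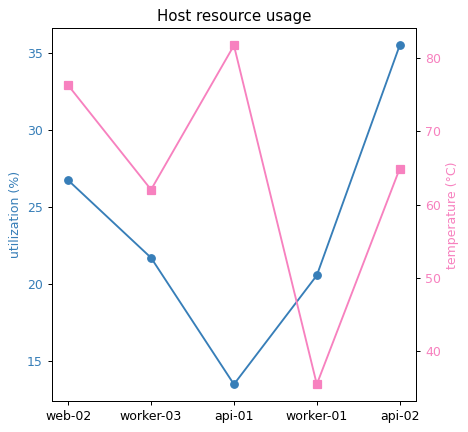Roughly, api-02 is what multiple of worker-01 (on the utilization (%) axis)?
api-02 ≈ 36, worker-01 ≈ 20; 36/20 ≈ 1.8.

≈ 1.8×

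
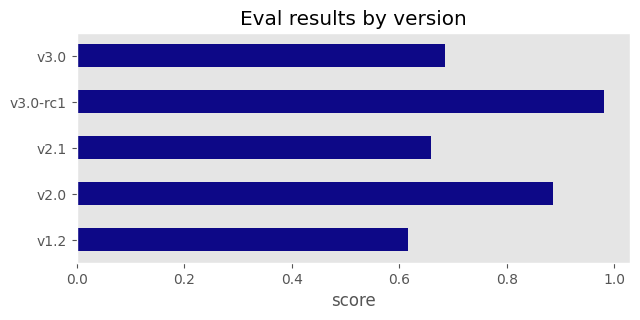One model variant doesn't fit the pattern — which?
v3.0-rc1 ≈ 1.0; the rest sit between ≈ 0.6 and ≈ 0.9.

v3.0-rc1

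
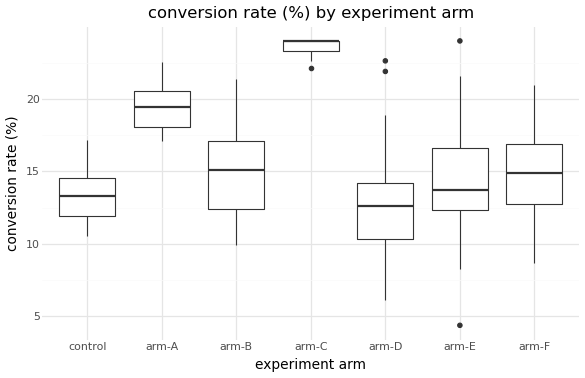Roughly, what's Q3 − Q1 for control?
Q3 ≈ 15, Q1 ≈ 12; IQR ≈ 3.

≈ 3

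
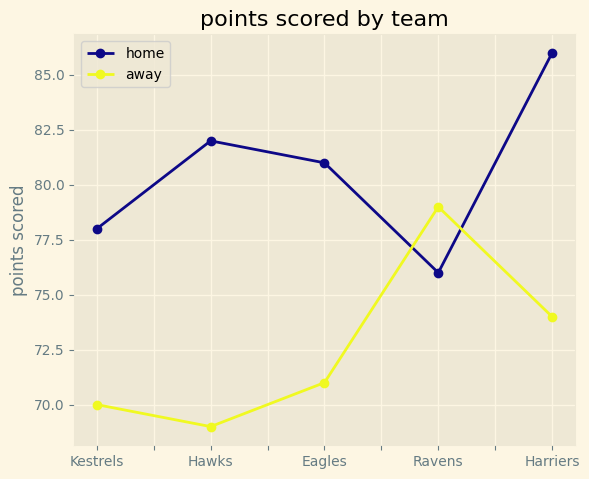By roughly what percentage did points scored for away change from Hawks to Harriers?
≈ +8.8%

Hawks ≈ 68, Harriers ≈ 74; (74 − 68) / 68 ≈ +8.8%.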